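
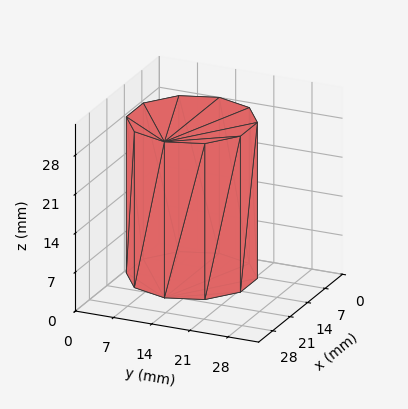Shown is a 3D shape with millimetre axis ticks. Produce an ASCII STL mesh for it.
Reading the render: the shape is a regular 10-sided prism (a cylinder approximated with 10 flat sides), circumscribed radius ≈ 11 mm, height ≈ 28 mm (dimensions read to the nearest mm from the axis ticks). For the STL, each face is triangulated and given an outward normal.

solid part
  facet normal 0.0000 0.0000 -1.0000
    outer loop
      vertex 14.40 21.46 0.00
      vertex 19.90 17.47 0.00
      vertex 22.00 11.00 0.00
    endloop
  endfacet
  facet normal 0.0000 0.0000 -1.0000
    outer loop
      vertex 7.60 21.46 0.00
      vertex 14.40 21.46 0.00
      vertex 22.00 11.00 0.00
    endloop
  endfacet
  facet normal 0.0000 0.0000 -1.0000
    outer loop
      vertex 2.10 17.47 0.00
      vertex 7.60 21.46 0.00
      vertex 22.00 11.00 0.00
    endloop
  endfacet
  facet normal 0.0000 0.0000 -1.0000
    outer loop
      vertex 0.00 11.00 0.00
      vertex 2.10 17.47 0.00
      vertex 22.00 11.00 0.00
    endloop
  endfacet
  facet normal 0.0000 0.0000 -1.0000
    outer loop
      vertex 2.10 4.53 0.00
      vertex 0.00 11.00 0.00
      vertex 22.00 11.00 0.00
    endloop
  endfacet
  facet normal 0.0000 0.0000 -1.0000
    outer loop
      vertex 7.60 0.54 0.00
      vertex 2.10 4.53 0.00
      vertex 22.00 11.00 0.00
    endloop
  endfacet
  facet normal 0.0000 0.0000 -1.0000
    outer loop
      vertex 14.40 0.54 0.00
      vertex 7.60 0.54 0.00
      vertex 22.00 11.00 0.00
    endloop
  endfacet
  facet normal 0.0000 0.0000 -1.0000
    outer loop
      vertex 19.90 4.53 0.00
      vertex 14.40 0.54 0.00
      vertex 22.00 11.00 0.00
    endloop
  endfacet
  facet normal 0.0000 0.0000 1.0000
    outer loop
      vertex 22.00 11.00 28.00
      vertex 19.90 17.47 28.00
      vertex 14.40 21.46 28.00
    endloop
  endfacet
  facet normal 0.0000 0.0000 1.0000
    outer loop
      vertex 22.00 11.00 28.00
      vertex 14.40 21.46 28.00
      vertex 7.60 21.46 28.00
    endloop
  endfacet
  facet normal 0.0000 0.0000 1.0000
    outer loop
      vertex 22.00 11.00 28.00
      vertex 7.60 21.46 28.00
      vertex 2.10 17.47 28.00
    endloop
  endfacet
  facet normal 0.0000 0.0000 1.0000
    outer loop
      vertex 22.00 11.00 28.00
      vertex 2.10 17.47 28.00
      vertex 0.00 11.00 28.00
    endloop
  endfacet
  facet normal 0.0000 0.0000 1.0000
    outer loop
      vertex 22.00 11.00 28.00
      vertex 0.00 11.00 28.00
      vertex 2.10 4.53 28.00
    endloop
  endfacet
  facet normal 0.0000 0.0000 1.0000
    outer loop
      vertex 22.00 11.00 28.00
      vertex 2.10 4.53 28.00
      vertex 7.60 0.54 28.00
    endloop
  endfacet
  facet normal 0.0000 0.0000 1.0000
    outer loop
      vertex 22.00 11.00 28.00
      vertex 7.60 0.54 28.00
      vertex 14.40 0.54 28.00
    endloop
  endfacet
  facet normal 0.0000 0.0000 1.0000
    outer loop
      vertex 22.00 11.00 28.00
      vertex 14.40 0.54 28.00
      vertex 19.90 4.53 28.00
    endloop
  endfacet
  facet normal 0.9512 0.3087 0.0000
    outer loop
      vertex 22.00 11.00 0.00
      vertex 19.90 17.47 0.00
      vertex 19.90 17.47 28.00
    endloop
  endfacet
  facet normal 0.9512 0.3087 0.0000
    outer loop
      vertex 22.00 11.00 0.00
      vertex 19.90 17.47 28.00
      vertex 22.00 11.00 28.00
    endloop
  endfacet
  facet normal 0.5872 0.8094 0.0000
    outer loop
      vertex 19.90 17.47 0.00
      vertex 14.40 21.46 0.00
      vertex 14.40 21.46 28.00
    endloop
  endfacet
  facet normal 0.5872 0.8094 0.0000
    outer loop
      vertex 19.90 17.47 0.00
      vertex 14.40 21.46 28.00
      vertex 19.90 17.47 28.00
    endloop
  endfacet
  facet normal 0.0000 1.0000 0.0000
    outer loop
      vertex 14.40 21.46 0.00
      vertex 7.60 21.46 0.00
      vertex 7.60 21.46 28.00
    endloop
  endfacet
  facet normal 0.0000 1.0000 0.0000
    outer loop
      vertex 14.40 21.46 0.00
      vertex 7.60 21.46 28.00
      vertex 14.40 21.46 28.00
    endloop
  endfacet
  facet normal -0.5872 0.8094 0.0000
    outer loop
      vertex 7.60 21.46 0.00
      vertex 2.10 17.47 0.00
      vertex 2.10 17.47 28.00
    endloop
  endfacet
  facet normal -0.5872 0.8094 0.0000
    outer loop
      vertex 7.60 21.46 0.00
      vertex 2.10 17.47 28.00
      vertex 7.60 21.46 28.00
    endloop
  endfacet
  facet normal -0.9512 0.3087 0.0000
    outer loop
      vertex 2.10 17.47 0.00
      vertex 0.00 11.00 0.00
      vertex 0.00 11.00 28.00
    endloop
  endfacet
  facet normal -0.9512 0.3087 0.0000
    outer loop
      vertex 2.10 17.47 0.00
      vertex 0.00 11.00 28.00
      vertex 2.10 17.47 28.00
    endloop
  endfacet
  facet normal -0.9512 -0.3087 0.0000
    outer loop
      vertex 0.00 11.00 0.00
      vertex 2.10 4.53 0.00
      vertex 2.10 4.53 28.00
    endloop
  endfacet
  facet normal -0.9512 -0.3087 0.0000
    outer loop
      vertex 0.00 11.00 0.00
      vertex 2.10 4.53 28.00
      vertex 0.00 11.00 28.00
    endloop
  endfacet
  facet normal -0.5872 -0.8094 0.0000
    outer loop
      vertex 2.10 4.53 0.00
      vertex 7.60 0.54 0.00
      vertex 7.60 0.54 28.00
    endloop
  endfacet
  facet normal -0.5872 -0.8094 0.0000
    outer loop
      vertex 2.10 4.53 0.00
      vertex 7.60 0.54 28.00
      vertex 2.10 4.53 28.00
    endloop
  endfacet
  facet normal 0.0000 -1.0000 0.0000
    outer loop
      vertex 7.60 0.54 0.00
      vertex 14.40 0.54 0.00
      vertex 14.40 0.54 28.00
    endloop
  endfacet
  facet normal 0.0000 -1.0000 0.0000
    outer loop
      vertex 7.60 0.54 0.00
      vertex 14.40 0.54 28.00
      vertex 7.60 0.54 28.00
    endloop
  endfacet
  facet normal 0.5872 -0.8094 0.0000
    outer loop
      vertex 14.40 0.54 0.00
      vertex 19.90 4.53 0.00
      vertex 19.90 4.53 28.00
    endloop
  endfacet
  facet normal 0.5872 -0.8094 0.0000
    outer loop
      vertex 14.40 0.54 0.00
      vertex 19.90 4.53 28.00
      vertex 14.40 0.54 28.00
    endloop
  endfacet
  facet normal 0.9512 -0.3087 0.0000
    outer loop
      vertex 19.90 4.53 0.00
      vertex 22.00 11.00 0.00
      vertex 22.00 11.00 28.00
    endloop
  endfacet
  facet normal 0.9512 -0.3087 0.0000
    outer loop
      vertex 19.90 4.53 0.00
      vertex 22.00 11.00 28.00
      vertex 19.90 4.53 28.00
    endloop
  endfacet
endsolid part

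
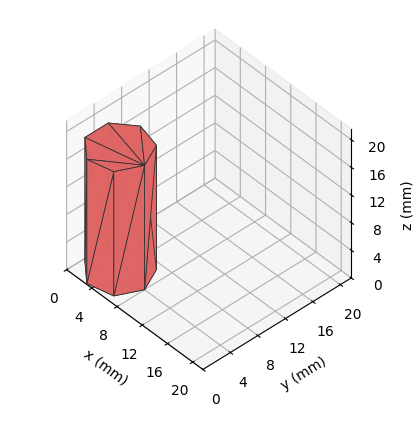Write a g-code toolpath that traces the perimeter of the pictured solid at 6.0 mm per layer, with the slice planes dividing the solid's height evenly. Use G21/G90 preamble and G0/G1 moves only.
Reading the render: the shape is a regular 7-sided prism (a cylinder approximated with 7 flat sides), circumscribed radius ≈ 4 mm, height ≈ 18 mm (dimensions read to the nearest mm from the axis ticks). For the g-code, the solid's height is divided into equal slices at the stated Δz and each level perimeter traced with G1 moves after a G0 lift.

; perimeter-only toolpath
G21 ; units = mm
G90 ; absolute positioning
G28 ; home
; layer 1
G0 Z6.0
G0 X8.0 Y4.0
G1 X6.5 Y7.1
G1 X3.1 Y7.9
G1 X0.4 Y5.7
G1 X0.4 Y2.3
G1 X3.1 Y0.1
G1 X6.5 Y0.9
G1 X8.0 Y4.0
; layer 2
G0 Z12.0
G0 X8.0 Y4.0
G1 X6.5 Y7.1
G1 X3.1 Y7.9
G1 X0.4 Y5.7
G1 X0.4 Y2.3
G1 X3.1 Y0.1
G1 X6.5 Y0.9
G1 X8.0 Y4.0
; layer 3
G0 Z18.0
G0 X8.0 Y4.0
G1 X6.5 Y7.1
G1 X3.1 Y7.9
G1 X0.4 Y5.7
G1 X0.4 Y2.3
G1 X3.1 Y0.1
G1 X6.5 Y0.9
G1 X8.0 Y4.0
M2 ; end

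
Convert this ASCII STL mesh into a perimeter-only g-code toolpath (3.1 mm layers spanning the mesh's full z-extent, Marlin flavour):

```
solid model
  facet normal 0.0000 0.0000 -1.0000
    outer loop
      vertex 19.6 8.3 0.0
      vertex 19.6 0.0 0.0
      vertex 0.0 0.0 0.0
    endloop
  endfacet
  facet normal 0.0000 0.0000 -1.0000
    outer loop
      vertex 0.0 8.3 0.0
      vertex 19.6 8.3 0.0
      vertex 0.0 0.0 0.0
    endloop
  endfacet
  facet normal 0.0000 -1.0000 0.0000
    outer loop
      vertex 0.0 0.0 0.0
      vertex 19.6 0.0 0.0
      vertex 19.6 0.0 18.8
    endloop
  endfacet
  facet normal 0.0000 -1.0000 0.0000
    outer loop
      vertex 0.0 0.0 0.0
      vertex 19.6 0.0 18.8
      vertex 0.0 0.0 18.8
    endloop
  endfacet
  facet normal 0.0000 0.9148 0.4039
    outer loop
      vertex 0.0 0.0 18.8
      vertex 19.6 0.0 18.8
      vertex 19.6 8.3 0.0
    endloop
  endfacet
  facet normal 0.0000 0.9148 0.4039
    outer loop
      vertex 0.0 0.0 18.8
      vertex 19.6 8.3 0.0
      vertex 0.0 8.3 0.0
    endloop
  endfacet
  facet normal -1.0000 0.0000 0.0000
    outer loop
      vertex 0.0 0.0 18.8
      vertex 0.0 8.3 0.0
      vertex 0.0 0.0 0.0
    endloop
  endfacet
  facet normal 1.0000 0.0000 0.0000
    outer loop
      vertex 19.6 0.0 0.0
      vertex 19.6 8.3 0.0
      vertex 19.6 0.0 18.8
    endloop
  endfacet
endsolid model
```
; perimeter-only toolpath
G21 ; units = mm
G90 ; absolute positioning
G28 ; home
; layer 1
G0 Z3.1
G0 X0.0 Y0.0
G1 X19.6 Y0.0
G1 X19.6 Y6.9
G1 X0.0 Y6.9
G1 X0.0 Y0.0
; layer 2
G0 Z6.3
G0 X0.0 Y0.0
G1 X19.6 Y0.0
G1 X19.6 Y5.5
G1 X0.0 Y5.5
G1 X0.0 Y0.0
; layer 3
G0 Z9.4
G0 X0.0 Y0.0
G1 X19.6 Y0.0
G1 X19.6 Y4.2
G1 X0.0 Y4.2
G1 X0.0 Y0.0
; layer 4
G0 Z12.5
G0 X0.0 Y0.0
G1 X19.6 Y0.0
G1 X19.6 Y2.8
G1 X0.0 Y2.8
G1 X0.0 Y0.0
; layer 5
G0 Z15.7
G0 X0.0 Y0.0
G1 X19.6 Y0.0
G1 X19.6 Y1.4
G1 X0.0 Y1.4
G1 X0.0 Y0.0
M2 ; end

The solid is a wedge (ramp): 19.6 × 8.3 mm base, rising to 18.8 mm along the y=0 edge and sloping linearly to z=0 at y=8.3. Slicing at Δz = 3.1 mm — 6 equal slices spanning the solid's height, so layer i sits at z = i·h/6 — gives 5 non-empty perimeters. Each is a 4-segment closed polygon; G0 lifts to the layer z and rapids to the start vertex, then G1 traces the edges. The cross-section shrinks linearly with z (the slice at the apex is degenerate and omitted).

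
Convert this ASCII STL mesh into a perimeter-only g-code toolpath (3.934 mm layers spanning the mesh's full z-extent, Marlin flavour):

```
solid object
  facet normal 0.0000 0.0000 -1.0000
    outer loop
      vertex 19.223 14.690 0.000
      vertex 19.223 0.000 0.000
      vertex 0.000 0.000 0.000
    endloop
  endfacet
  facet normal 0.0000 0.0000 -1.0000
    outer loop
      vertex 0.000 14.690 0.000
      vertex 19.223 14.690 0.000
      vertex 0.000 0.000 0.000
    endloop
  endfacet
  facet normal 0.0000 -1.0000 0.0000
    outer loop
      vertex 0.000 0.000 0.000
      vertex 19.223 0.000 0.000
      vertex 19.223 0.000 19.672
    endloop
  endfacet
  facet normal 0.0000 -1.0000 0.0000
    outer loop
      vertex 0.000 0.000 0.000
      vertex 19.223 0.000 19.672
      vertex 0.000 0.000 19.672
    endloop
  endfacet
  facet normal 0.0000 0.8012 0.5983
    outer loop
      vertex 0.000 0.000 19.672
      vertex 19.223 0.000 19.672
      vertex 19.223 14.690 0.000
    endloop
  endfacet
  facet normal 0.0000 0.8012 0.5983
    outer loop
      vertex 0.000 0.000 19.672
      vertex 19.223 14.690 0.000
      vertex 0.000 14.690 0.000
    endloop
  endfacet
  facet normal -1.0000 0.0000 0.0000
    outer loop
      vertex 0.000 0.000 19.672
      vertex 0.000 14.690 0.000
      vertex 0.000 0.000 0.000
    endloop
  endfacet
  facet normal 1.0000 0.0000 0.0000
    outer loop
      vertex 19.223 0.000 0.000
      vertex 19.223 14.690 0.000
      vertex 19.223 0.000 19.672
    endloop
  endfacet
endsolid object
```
; perimeter-only toolpath
G21 ; units = mm
G90 ; absolute positioning
G28 ; home
; layer 1
G0 Z3.934
G0 X0.000 Y0.000
G1 X19.223 Y0.000
G1 X19.223 Y11.752
G1 X0.000 Y11.752
G1 X0.000 Y0.000
; layer 2
G0 Z7.869
G0 X0.000 Y0.000
G1 X19.223 Y0.000
G1 X19.223 Y8.814
G1 X0.000 Y8.814
G1 X0.000 Y0.000
; layer 3
G0 Z11.803
G0 X0.000 Y0.000
G1 X19.223 Y0.000
G1 X19.223 Y5.876
G1 X0.000 Y5.876
G1 X0.000 Y0.000
; layer 4
G0 Z15.738
G0 X0.000 Y0.000
G1 X19.223 Y0.000
G1 X19.223 Y2.938
G1 X0.000 Y2.938
G1 X0.000 Y0.000
M2 ; end

The solid is a wedge (ramp): 19.2 × 14.7 mm base, rising to 19.7 mm along the y=0 edge and sloping linearly to z=0 at y=14.7. Slicing at Δz = 3.934 mm — 5 equal slices spanning the solid's height, so layer i sits at z = i·h/5 — gives 4 non-empty perimeters. Each is a 4-segment closed polygon; G0 lifts to the layer z and rapids to the start vertex, then G1 traces the edges. The cross-section shrinks linearly with z (the slice at the apex is degenerate and omitted).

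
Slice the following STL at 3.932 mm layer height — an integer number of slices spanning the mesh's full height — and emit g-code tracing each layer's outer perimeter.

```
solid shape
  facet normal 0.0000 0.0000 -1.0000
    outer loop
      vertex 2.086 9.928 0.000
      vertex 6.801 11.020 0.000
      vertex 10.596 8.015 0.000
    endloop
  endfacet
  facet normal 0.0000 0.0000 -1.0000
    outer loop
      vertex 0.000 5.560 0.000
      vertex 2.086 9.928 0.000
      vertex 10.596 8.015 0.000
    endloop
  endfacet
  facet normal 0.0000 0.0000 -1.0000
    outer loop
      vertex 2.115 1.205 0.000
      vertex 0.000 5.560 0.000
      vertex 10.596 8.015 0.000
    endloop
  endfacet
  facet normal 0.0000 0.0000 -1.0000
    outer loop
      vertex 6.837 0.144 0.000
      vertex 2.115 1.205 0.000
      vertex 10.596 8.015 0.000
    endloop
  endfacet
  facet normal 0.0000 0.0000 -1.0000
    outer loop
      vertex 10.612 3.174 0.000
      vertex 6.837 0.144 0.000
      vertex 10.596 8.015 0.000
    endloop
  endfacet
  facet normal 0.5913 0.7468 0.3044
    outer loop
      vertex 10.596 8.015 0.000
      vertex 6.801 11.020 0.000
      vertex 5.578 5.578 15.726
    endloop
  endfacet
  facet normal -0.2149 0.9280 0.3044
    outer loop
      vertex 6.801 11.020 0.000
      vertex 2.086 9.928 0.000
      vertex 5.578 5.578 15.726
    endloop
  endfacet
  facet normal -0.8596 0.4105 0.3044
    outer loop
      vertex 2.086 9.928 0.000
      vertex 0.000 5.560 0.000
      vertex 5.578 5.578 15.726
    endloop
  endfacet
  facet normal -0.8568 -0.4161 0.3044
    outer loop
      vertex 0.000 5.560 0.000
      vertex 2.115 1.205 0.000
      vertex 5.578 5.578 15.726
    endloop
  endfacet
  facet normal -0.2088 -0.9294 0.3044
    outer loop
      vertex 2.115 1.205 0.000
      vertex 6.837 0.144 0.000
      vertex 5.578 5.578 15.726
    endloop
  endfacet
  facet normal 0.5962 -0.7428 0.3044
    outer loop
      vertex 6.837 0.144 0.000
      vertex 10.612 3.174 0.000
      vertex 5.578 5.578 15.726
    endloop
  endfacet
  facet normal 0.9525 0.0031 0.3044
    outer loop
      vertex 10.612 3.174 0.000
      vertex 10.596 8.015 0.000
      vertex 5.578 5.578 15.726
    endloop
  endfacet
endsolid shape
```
; perimeter-only toolpath
G21 ; units = mm
G90 ; absolute positioning
G28 ; home
; layer 1
G0 Z3.932
G0 X9.341 Y7.406
G1 X6.495 Y9.660
G1 X2.959 Y8.841
G1 X1.395 Y5.564
G1 X2.981 Y2.298
G1 X6.522 Y1.502
G1 X9.354 Y3.775
G1 X9.341 Y7.406
; layer 2
G0 Z7.863
G0 X8.087 Y6.796
G1 X6.190 Y8.299
G1 X3.832 Y7.753
G1 X2.789 Y5.569
G1 X3.847 Y3.392
G1 X6.207 Y2.861
G1 X8.095 Y4.376
G1 X8.087 Y6.796
; layer 3
G0 Z11.795
G0 X6.833 Y6.187
G1 X5.884 Y6.939
G1 X4.705 Y6.666
G1 X4.184 Y5.574
G1 X4.712 Y4.485
G1 X5.893 Y4.220
G1 X6.837 Y4.977
G1 X6.833 Y6.187
M2 ; end

The solid is a regular 7-sided pyramid, base circumscribed radius ≈ 5.58 mm, apex at z ≈ 15.7 mm. Slicing at Δz = 3.932 mm — 4 equal slices spanning the solid's height, so layer i sits at z = i·h/4 — gives 3 non-empty perimeters. Each is a 7-segment closed polygon; G0 lifts to the layer z and rapids to the start vertex, then G1 traces the edges. The cross-section shrinks linearly with z (the slice at the apex is degenerate and omitted).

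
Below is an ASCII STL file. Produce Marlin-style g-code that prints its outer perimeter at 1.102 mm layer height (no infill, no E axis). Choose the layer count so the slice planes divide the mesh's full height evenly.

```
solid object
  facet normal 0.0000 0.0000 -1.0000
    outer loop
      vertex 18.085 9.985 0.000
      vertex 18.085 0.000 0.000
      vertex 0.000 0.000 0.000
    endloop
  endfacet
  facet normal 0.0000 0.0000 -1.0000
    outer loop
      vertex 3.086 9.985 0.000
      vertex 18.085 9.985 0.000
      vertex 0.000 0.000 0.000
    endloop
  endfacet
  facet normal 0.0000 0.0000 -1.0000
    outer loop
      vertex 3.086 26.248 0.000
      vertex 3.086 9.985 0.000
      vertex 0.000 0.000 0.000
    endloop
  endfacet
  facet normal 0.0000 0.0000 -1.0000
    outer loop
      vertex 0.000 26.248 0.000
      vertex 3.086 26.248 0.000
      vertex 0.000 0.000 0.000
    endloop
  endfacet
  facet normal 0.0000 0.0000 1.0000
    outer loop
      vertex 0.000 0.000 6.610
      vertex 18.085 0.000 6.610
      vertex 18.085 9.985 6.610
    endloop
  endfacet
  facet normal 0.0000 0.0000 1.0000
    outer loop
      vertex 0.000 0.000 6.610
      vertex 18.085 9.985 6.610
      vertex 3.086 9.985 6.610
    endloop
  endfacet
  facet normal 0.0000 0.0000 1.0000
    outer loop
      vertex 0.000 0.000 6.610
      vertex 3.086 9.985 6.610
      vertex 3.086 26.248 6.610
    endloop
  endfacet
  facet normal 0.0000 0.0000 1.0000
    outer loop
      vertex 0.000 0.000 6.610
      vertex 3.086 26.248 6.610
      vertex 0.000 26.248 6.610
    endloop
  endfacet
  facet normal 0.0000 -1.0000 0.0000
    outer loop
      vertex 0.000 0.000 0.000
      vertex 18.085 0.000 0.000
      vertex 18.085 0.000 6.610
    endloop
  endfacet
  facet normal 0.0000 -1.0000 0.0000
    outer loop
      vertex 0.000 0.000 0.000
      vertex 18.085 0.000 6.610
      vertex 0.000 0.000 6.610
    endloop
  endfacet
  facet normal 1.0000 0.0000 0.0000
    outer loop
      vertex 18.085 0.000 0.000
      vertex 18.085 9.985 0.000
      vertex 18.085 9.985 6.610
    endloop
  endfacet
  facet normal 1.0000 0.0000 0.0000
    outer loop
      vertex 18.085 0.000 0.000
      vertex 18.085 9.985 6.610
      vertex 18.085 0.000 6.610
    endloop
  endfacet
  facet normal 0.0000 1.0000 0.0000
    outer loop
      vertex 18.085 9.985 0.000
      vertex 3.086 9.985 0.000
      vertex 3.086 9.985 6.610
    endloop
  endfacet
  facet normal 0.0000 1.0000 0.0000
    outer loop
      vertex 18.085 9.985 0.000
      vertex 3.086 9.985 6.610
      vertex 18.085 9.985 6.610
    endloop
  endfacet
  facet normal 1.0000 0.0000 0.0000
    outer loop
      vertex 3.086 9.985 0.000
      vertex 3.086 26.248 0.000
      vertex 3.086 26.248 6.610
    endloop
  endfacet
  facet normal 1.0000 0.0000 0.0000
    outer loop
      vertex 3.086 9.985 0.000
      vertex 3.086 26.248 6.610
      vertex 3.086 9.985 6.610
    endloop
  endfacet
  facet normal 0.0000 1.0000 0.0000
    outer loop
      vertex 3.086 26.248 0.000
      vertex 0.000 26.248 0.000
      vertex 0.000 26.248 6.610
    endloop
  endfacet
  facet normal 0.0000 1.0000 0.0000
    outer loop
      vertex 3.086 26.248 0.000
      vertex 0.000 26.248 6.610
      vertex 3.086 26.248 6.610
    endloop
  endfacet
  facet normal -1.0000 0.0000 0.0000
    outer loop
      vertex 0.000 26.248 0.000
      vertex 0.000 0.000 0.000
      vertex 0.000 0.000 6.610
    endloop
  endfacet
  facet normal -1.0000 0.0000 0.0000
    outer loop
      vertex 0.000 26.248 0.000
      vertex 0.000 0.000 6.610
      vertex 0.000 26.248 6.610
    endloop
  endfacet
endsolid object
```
; perimeter-only toolpath
G21 ; units = mm
G90 ; absolute positioning
G28 ; home
; layer 1
G0 Z1.102
G0 X0.000 Y0.000
G1 X18.085 Y0.000
G1 X18.085 Y9.985
G1 X3.086 Y9.985
G1 X3.086 Y26.248
G1 X0.000 Y26.248
G1 X0.000 Y0.000
; layer 2
G0 Z2.203
G0 X0.000 Y0.000
G1 X18.085 Y0.000
G1 X18.085 Y9.985
G1 X3.086 Y9.985
G1 X3.086 Y26.248
G1 X0.000 Y26.248
G1 X0.000 Y0.000
; layer 3
G0 Z3.305
G0 X0.000 Y0.000
G1 X18.085 Y0.000
G1 X18.085 Y9.985
G1 X3.086 Y9.985
G1 X3.086 Y26.248
G1 X0.000 Y26.248
G1 X0.000 Y0.000
; layer 4
G0 Z4.407
G0 X0.000 Y0.000
G1 X18.085 Y0.000
G1 X18.085 Y9.985
G1 X3.086 Y9.985
G1 X3.086 Y26.248
G1 X0.000 Y26.248
G1 X0.000 Y0.000
; layer 5
G0 Z5.508
G0 X0.000 Y0.000
G1 X18.085 Y0.000
G1 X18.085 Y9.985
G1 X3.086 Y9.985
G1 X3.086 Y26.248
G1 X0.000 Y26.248
G1 X0.000 Y0.000
; layer 6
G0 Z6.610
G0 X0.000 Y0.000
G1 X18.085 Y0.000
G1 X18.085 Y9.985
G1 X3.086 Y9.985
G1 X3.086 Y26.248
G1 X0.000 Y26.248
G1 X0.000 Y0.000
M2 ; end

The solid is an L-shaped prism: outer 18.1 × 26.2 mm, arm thicknesses ≈ 9.98 mm (horizontal) and 3.09 mm (vertical), extruded 6.61 mm in z. Slicing at Δz = 1.102 mm — 6 equal slices spanning the solid's height, so layer i sits at z = i·h/6 — gives 6 non-empty perimeters. Each is a 6-segment closed polygon; G0 lifts to the layer z and rapids to the start vertex, then G1 traces the edges.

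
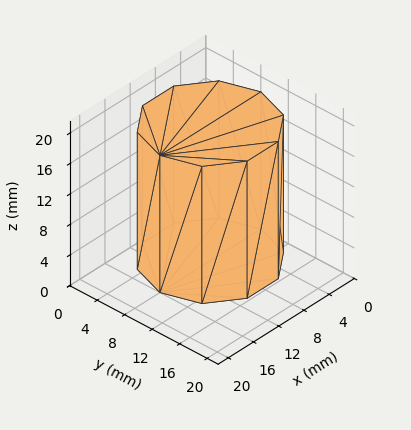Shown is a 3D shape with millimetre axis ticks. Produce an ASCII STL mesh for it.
Reading the render: the shape is a regular 10-sided prism (a cylinder approximated with 10 flat sides), circumscribed radius ≈ 8 mm, height ≈ 18 mm (dimensions read to the nearest mm from the axis ticks). For the STL, each face is triangulated and given an outward normal.

solid part
  facet normal 0.0000 0.0000 -1.0000
    outer loop
      vertex 10.47 15.61 0.00
      vertex 14.47 12.70 0.00
      vertex 16.00 8.00 0.00
    endloop
  endfacet
  facet normal 0.0000 0.0000 -1.0000
    outer loop
      vertex 5.53 15.61 0.00
      vertex 10.47 15.61 0.00
      vertex 16.00 8.00 0.00
    endloop
  endfacet
  facet normal 0.0000 0.0000 -1.0000
    outer loop
      vertex 1.53 12.70 0.00
      vertex 5.53 15.61 0.00
      vertex 16.00 8.00 0.00
    endloop
  endfacet
  facet normal 0.0000 0.0000 -1.0000
    outer loop
      vertex 0.00 8.00 0.00
      vertex 1.53 12.70 0.00
      vertex 16.00 8.00 0.00
    endloop
  endfacet
  facet normal 0.0000 0.0000 -1.0000
    outer loop
      vertex 1.53 3.30 0.00
      vertex 0.00 8.00 0.00
      vertex 16.00 8.00 0.00
    endloop
  endfacet
  facet normal 0.0000 0.0000 -1.0000
    outer loop
      vertex 5.53 0.39 0.00
      vertex 1.53 3.30 0.00
      vertex 16.00 8.00 0.00
    endloop
  endfacet
  facet normal 0.0000 0.0000 -1.0000
    outer loop
      vertex 10.47 0.39 0.00
      vertex 5.53 0.39 0.00
      vertex 16.00 8.00 0.00
    endloop
  endfacet
  facet normal 0.0000 0.0000 -1.0000
    outer loop
      vertex 14.47 3.30 0.00
      vertex 10.47 0.39 0.00
      vertex 16.00 8.00 0.00
    endloop
  endfacet
  facet normal 0.0000 0.0000 1.0000
    outer loop
      vertex 16.00 8.00 18.00
      vertex 14.47 12.70 18.00
      vertex 10.47 15.61 18.00
    endloop
  endfacet
  facet normal 0.0000 0.0000 1.0000
    outer loop
      vertex 16.00 8.00 18.00
      vertex 10.47 15.61 18.00
      vertex 5.53 15.61 18.00
    endloop
  endfacet
  facet normal 0.0000 0.0000 1.0000
    outer loop
      vertex 16.00 8.00 18.00
      vertex 5.53 15.61 18.00
      vertex 1.53 12.70 18.00
    endloop
  endfacet
  facet normal 0.0000 0.0000 1.0000
    outer loop
      vertex 16.00 8.00 18.00
      vertex 1.53 12.70 18.00
      vertex 0.00 8.00 18.00
    endloop
  endfacet
  facet normal 0.0000 0.0000 1.0000
    outer loop
      vertex 16.00 8.00 18.00
      vertex 0.00 8.00 18.00
      vertex 1.53 3.30 18.00
    endloop
  endfacet
  facet normal 0.0000 0.0000 1.0000
    outer loop
      vertex 16.00 8.00 18.00
      vertex 1.53 3.30 18.00
      vertex 5.53 0.39 18.00
    endloop
  endfacet
  facet normal 0.0000 0.0000 1.0000
    outer loop
      vertex 16.00 8.00 18.00
      vertex 5.53 0.39 18.00
      vertex 10.47 0.39 18.00
    endloop
  endfacet
  facet normal 0.0000 0.0000 1.0000
    outer loop
      vertex 16.00 8.00 18.00
      vertex 10.47 0.39 18.00
      vertex 14.47 3.30 18.00
    endloop
  endfacet
  facet normal 0.9509 0.3095 0.0000
    outer loop
      vertex 16.00 8.00 0.00
      vertex 14.47 12.70 0.00
      vertex 14.47 12.70 18.00
    endloop
  endfacet
  facet normal 0.9509 0.3095 0.0000
    outer loop
      vertex 16.00 8.00 0.00
      vertex 14.47 12.70 18.00
      vertex 16.00 8.00 18.00
    endloop
  endfacet
  facet normal 0.5883 0.8086 0.0000
    outer loop
      vertex 14.47 12.70 0.00
      vertex 10.47 15.61 0.00
      vertex 10.47 15.61 18.00
    endloop
  endfacet
  facet normal 0.5883 0.8086 0.0000
    outer loop
      vertex 14.47 12.70 0.00
      vertex 10.47 15.61 18.00
      vertex 14.47 12.70 18.00
    endloop
  endfacet
  facet normal 0.0000 1.0000 0.0000
    outer loop
      vertex 10.47 15.61 0.00
      vertex 5.53 15.61 0.00
      vertex 5.53 15.61 18.00
    endloop
  endfacet
  facet normal 0.0000 1.0000 0.0000
    outer loop
      vertex 10.47 15.61 0.00
      vertex 5.53 15.61 18.00
      vertex 10.47 15.61 18.00
    endloop
  endfacet
  facet normal -0.5883 0.8086 0.0000
    outer loop
      vertex 5.53 15.61 0.00
      vertex 1.53 12.70 0.00
      vertex 1.53 12.70 18.00
    endloop
  endfacet
  facet normal -0.5883 0.8086 0.0000
    outer loop
      vertex 5.53 15.61 0.00
      vertex 1.53 12.70 18.00
      vertex 5.53 15.61 18.00
    endloop
  endfacet
  facet normal -0.9509 0.3095 0.0000
    outer loop
      vertex 1.53 12.70 0.00
      vertex 0.00 8.00 0.00
      vertex 0.00 8.00 18.00
    endloop
  endfacet
  facet normal -0.9509 0.3095 0.0000
    outer loop
      vertex 1.53 12.70 0.00
      vertex 0.00 8.00 18.00
      vertex 1.53 12.70 18.00
    endloop
  endfacet
  facet normal -0.9509 -0.3095 0.0000
    outer loop
      vertex 0.00 8.00 0.00
      vertex 1.53 3.30 0.00
      vertex 1.53 3.30 18.00
    endloop
  endfacet
  facet normal -0.9509 -0.3095 0.0000
    outer loop
      vertex 0.00 8.00 0.00
      vertex 1.53 3.30 18.00
      vertex 0.00 8.00 18.00
    endloop
  endfacet
  facet normal -0.5883 -0.8086 0.0000
    outer loop
      vertex 1.53 3.30 0.00
      vertex 5.53 0.39 0.00
      vertex 5.53 0.39 18.00
    endloop
  endfacet
  facet normal -0.5883 -0.8086 0.0000
    outer loop
      vertex 1.53 3.30 0.00
      vertex 5.53 0.39 18.00
      vertex 1.53 3.30 18.00
    endloop
  endfacet
  facet normal 0.0000 -1.0000 0.0000
    outer loop
      vertex 5.53 0.39 0.00
      vertex 10.47 0.39 0.00
      vertex 10.47 0.39 18.00
    endloop
  endfacet
  facet normal 0.0000 -1.0000 0.0000
    outer loop
      vertex 5.53 0.39 0.00
      vertex 10.47 0.39 18.00
      vertex 5.53 0.39 18.00
    endloop
  endfacet
  facet normal 0.5883 -0.8086 0.0000
    outer loop
      vertex 10.47 0.39 0.00
      vertex 14.47 3.30 0.00
      vertex 14.47 3.30 18.00
    endloop
  endfacet
  facet normal 0.5883 -0.8086 0.0000
    outer loop
      vertex 10.47 0.39 0.00
      vertex 14.47 3.30 18.00
      vertex 10.47 0.39 18.00
    endloop
  endfacet
  facet normal 0.9509 -0.3095 0.0000
    outer loop
      vertex 14.47 3.30 0.00
      vertex 16.00 8.00 0.00
      vertex 16.00 8.00 18.00
    endloop
  endfacet
  facet normal 0.9509 -0.3095 0.0000
    outer loop
      vertex 14.47 3.30 0.00
      vertex 16.00 8.00 18.00
      vertex 14.47 3.30 18.00
    endloop
  endfacet
endsolid part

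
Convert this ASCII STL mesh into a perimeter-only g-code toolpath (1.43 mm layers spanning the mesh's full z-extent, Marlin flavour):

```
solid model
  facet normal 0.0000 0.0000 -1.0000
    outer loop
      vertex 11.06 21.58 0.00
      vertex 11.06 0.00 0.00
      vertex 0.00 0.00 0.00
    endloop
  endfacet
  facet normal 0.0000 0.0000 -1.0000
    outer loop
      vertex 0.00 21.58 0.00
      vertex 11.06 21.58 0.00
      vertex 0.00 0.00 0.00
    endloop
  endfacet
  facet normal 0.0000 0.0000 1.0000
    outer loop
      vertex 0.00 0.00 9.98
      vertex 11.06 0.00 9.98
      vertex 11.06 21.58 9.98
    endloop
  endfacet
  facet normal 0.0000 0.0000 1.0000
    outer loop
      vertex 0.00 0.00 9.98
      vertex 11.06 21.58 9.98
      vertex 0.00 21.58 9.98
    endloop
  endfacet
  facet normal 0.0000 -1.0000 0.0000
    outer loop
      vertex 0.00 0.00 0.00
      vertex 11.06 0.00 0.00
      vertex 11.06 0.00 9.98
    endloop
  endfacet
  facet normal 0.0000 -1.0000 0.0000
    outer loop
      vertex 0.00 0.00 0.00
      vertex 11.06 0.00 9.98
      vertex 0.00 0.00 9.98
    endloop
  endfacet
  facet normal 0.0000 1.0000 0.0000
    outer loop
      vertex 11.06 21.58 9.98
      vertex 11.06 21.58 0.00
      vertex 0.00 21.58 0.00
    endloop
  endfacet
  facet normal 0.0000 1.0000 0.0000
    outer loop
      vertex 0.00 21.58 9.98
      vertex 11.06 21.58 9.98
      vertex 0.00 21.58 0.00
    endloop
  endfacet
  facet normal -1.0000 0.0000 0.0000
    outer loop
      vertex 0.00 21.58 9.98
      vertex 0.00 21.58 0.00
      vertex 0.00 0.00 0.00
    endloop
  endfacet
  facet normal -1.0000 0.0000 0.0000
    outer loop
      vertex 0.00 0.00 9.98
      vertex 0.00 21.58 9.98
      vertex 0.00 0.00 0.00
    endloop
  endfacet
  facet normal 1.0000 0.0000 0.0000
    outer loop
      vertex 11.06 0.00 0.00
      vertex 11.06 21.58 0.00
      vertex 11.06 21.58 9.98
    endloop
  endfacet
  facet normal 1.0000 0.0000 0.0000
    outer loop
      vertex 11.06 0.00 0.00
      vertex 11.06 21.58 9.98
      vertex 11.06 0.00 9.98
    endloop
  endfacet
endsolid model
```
; perimeter-only toolpath
G21 ; units = mm
G90 ; absolute positioning
G28 ; home
; layer 1
G0 Z1.43
G0 X0.00 Y0.00
G1 X11.06 Y0.00
G1 X11.06 Y21.58
G1 X0.00 Y21.58
G1 X0.00 Y0.00
; layer 2
G0 Z2.85
G0 X0.00 Y0.00
G1 X11.06 Y0.00
G1 X11.06 Y21.58
G1 X0.00 Y21.58
G1 X0.00 Y0.00
; layer 3
G0 Z4.28
G0 X0.00 Y0.00
G1 X11.06 Y0.00
G1 X11.06 Y21.58
G1 X0.00 Y21.58
G1 X0.00 Y0.00
; layer 4
G0 Z5.70
G0 X0.00 Y0.00
G1 X11.06 Y0.00
G1 X11.06 Y21.58
G1 X0.00 Y21.58
G1 X0.00 Y0.00
; layer 5
G0 Z7.13
G0 X0.00 Y0.00
G1 X11.06 Y0.00
G1 X11.06 Y21.58
G1 X0.00 Y21.58
G1 X0.00 Y0.00
; layer 6
G0 Z8.55
G0 X0.00 Y0.00
G1 X11.06 Y0.00
G1 X11.06 Y21.58
G1 X0.00 Y21.58
G1 X0.00 Y0.00
; layer 7
G0 Z9.98
G0 X0.00 Y0.00
G1 X11.06 Y0.00
G1 X11.06 Y21.58
G1 X0.00 Y21.58
G1 X0.00 Y0.00
M2 ; end

The solid is a rectangular box, roughly 11.1 × 21.6 mm footprint and 9.98 mm tall. Slicing at Δz = 1.43 mm — 7 equal slices spanning the solid's height, so layer i sits at z = i·h/7 — gives 7 non-empty perimeters. Each is a 4-segment closed polygon; G0 lifts to the layer z and rapids to the start vertex, then G1 traces the edges.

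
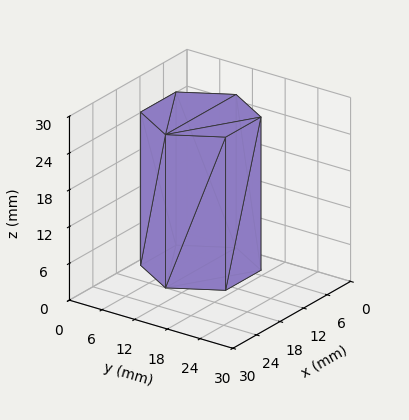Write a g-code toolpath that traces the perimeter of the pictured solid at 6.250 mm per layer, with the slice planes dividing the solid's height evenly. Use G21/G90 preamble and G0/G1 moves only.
Reading the render: the shape is a regular 6-sided prism (a cylinder approximated with 6 flat sides), circumscribed radius ≈ 9 mm, height ≈ 25 mm (dimensions read to the nearest mm from the axis ticks). For the g-code, the solid's height is divided into equal slices at the stated Δz and each level perimeter traced with G1 moves after a G0 lift.

; perimeter-only toolpath
G21 ; units = mm
G90 ; absolute positioning
G28 ; home
; layer 1
G0 Z6.250
G0 X18.000 Y9.000
G1 X13.500 Y16.794
G1 X4.500 Y16.794
G1 X0.000 Y9.000
G1 X4.500 Y1.206
G1 X13.500 Y1.206
G1 X18.000 Y9.000
; layer 2
G0 Z12.500
G0 X18.000 Y9.000
G1 X13.500 Y16.794
G1 X4.500 Y16.794
G1 X0.000 Y9.000
G1 X4.500 Y1.206
G1 X13.500 Y1.206
G1 X18.000 Y9.000
; layer 3
G0 Z18.750
G0 X18.000 Y9.000
G1 X13.500 Y16.794
G1 X4.500 Y16.794
G1 X0.000 Y9.000
G1 X4.500 Y1.206
G1 X13.500 Y1.206
G1 X18.000 Y9.000
; layer 4
G0 Z25.000
G0 X18.000 Y9.000
G1 X13.500 Y16.794
G1 X4.500 Y16.794
G1 X0.000 Y9.000
G1 X4.500 Y1.206
G1 X13.500 Y1.206
G1 X18.000 Y9.000
M2 ; end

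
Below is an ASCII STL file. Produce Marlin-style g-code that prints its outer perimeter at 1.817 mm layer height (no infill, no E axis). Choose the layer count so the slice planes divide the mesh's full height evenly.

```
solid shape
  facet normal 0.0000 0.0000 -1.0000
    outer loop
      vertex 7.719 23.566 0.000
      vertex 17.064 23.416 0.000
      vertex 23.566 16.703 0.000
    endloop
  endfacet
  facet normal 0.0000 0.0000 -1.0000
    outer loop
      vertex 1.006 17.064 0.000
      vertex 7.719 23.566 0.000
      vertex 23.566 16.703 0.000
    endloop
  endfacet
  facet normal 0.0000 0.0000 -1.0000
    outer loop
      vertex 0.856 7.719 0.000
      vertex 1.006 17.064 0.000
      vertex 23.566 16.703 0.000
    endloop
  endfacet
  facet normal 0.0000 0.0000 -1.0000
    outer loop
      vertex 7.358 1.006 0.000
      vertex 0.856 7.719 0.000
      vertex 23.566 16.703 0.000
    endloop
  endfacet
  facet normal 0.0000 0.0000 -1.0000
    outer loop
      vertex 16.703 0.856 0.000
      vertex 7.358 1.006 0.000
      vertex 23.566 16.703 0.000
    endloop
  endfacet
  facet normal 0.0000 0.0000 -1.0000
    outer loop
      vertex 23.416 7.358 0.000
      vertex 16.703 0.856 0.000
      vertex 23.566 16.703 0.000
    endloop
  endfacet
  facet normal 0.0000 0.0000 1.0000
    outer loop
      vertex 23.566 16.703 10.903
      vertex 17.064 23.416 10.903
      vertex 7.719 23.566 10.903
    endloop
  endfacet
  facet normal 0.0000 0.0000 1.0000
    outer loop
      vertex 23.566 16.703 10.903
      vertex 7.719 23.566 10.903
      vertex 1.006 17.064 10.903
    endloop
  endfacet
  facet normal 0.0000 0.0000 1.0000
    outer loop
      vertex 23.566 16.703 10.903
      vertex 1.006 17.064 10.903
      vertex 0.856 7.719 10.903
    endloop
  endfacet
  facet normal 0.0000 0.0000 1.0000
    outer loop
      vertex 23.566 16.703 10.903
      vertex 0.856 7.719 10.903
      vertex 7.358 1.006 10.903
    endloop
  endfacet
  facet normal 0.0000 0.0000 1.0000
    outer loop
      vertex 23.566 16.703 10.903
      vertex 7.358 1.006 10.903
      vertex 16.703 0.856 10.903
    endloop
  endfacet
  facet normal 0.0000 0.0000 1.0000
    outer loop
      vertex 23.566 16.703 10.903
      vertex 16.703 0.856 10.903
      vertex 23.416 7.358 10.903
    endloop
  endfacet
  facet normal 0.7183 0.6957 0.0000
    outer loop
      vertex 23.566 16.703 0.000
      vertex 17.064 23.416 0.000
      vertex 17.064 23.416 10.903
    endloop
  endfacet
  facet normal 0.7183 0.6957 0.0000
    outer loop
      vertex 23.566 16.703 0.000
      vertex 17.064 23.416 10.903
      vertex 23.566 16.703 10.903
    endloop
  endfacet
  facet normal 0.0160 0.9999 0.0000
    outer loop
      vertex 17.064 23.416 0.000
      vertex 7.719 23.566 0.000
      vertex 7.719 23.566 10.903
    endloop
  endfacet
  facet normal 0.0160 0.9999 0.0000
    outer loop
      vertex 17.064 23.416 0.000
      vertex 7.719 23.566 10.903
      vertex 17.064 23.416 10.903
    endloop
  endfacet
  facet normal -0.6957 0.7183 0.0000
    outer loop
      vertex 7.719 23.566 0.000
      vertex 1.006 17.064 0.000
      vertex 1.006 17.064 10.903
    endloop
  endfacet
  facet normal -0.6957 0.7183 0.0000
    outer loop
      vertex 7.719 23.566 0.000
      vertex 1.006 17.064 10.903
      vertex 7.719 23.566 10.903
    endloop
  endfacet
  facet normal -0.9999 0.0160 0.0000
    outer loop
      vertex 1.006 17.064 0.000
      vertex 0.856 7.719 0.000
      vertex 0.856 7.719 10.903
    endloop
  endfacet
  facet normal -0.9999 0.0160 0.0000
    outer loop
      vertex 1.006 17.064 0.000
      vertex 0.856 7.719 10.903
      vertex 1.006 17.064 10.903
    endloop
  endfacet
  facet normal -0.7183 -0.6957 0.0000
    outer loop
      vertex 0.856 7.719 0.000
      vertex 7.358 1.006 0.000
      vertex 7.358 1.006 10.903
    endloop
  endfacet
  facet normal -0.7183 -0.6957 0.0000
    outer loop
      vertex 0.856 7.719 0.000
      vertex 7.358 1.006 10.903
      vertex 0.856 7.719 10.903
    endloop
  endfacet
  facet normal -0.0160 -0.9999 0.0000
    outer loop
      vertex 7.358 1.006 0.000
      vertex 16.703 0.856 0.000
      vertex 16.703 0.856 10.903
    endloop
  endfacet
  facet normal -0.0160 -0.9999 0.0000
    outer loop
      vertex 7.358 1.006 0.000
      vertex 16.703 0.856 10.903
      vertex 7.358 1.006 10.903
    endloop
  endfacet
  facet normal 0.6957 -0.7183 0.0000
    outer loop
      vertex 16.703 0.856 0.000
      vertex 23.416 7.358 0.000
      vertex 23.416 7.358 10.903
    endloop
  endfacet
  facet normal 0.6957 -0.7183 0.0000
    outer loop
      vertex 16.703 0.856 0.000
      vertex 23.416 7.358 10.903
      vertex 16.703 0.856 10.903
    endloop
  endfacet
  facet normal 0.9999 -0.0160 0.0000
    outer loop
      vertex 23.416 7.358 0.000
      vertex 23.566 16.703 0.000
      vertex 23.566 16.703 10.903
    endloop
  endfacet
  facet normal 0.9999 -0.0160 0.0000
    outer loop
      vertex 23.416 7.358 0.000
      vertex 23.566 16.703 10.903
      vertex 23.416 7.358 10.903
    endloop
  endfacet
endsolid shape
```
; perimeter-only toolpath
G21 ; units = mm
G90 ; absolute positioning
G28 ; home
; layer 1
G0 Z1.817
G0 X23.566 Y16.703
G1 X17.064 Y23.416
G1 X7.719 Y23.566
G1 X1.006 Y17.064
G1 X0.856 Y7.719
G1 X7.358 Y1.006
G1 X16.703 Y0.856
G1 X23.416 Y7.358
G1 X23.566 Y16.703
; layer 2
G0 Z3.634
G0 X23.566 Y16.703
G1 X17.064 Y23.416
G1 X7.719 Y23.566
G1 X1.006 Y17.064
G1 X0.856 Y7.719
G1 X7.358 Y1.006
G1 X16.703 Y0.856
G1 X23.416 Y7.358
G1 X23.566 Y16.703
; layer 3
G0 Z5.452
G0 X23.566 Y16.703
G1 X17.064 Y23.416
G1 X7.719 Y23.566
G1 X1.006 Y17.064
G1 X0.856 Y7.719
G1 X7.358 Y1.006
G1 X16.703 Y0.856
G1 X23.416 Y7.358
G1 X23.566 Y16.703
; layer 4
G0 Z7.269
G0 X23.566 Y16.703
G1 X17.064 Y23.416
G1 X7.719 Y23.566
G1 X1.006 Y17.064
G1 X0.856 Y7.719
G1 X7.358 Y1.006
G1 X16.703 Y0.856
G1 X23.416 Y7.358
G1 X23.566 Y16.703
; layer 5
G0 Z9.086
G0 X23.566 Y16.703
G1 X17.064 Y23.416
G1 X7.719 Y23.566
G1 X1.006 Y17.064
G1 X0.856 Y7.719
G1 X7.358 Y1.006
G1 X16.703 Y0.856
G1 X23.416 Y7.358
G1 X23.566 Y16.703
; layer 6
G0 Z10.903
G0 X23.566 Y16.703
G1 X17.064 Y23.416
G1 X7.719 Y23.566
G1 X1.006 Y17.064
G1 X0.856 Y7.719
G1 X7.358 Y1.006
G1 X16.703 Y0.856
G1 X23.416 Y7.358
G1 X23.566 Y16.703
M2 ; end

The solid is a regular 8-sided prism (a cylinder approximated with 8 flat sides), circumscribed radius ≈ 12.2 mm, height ≈ 10.9 mm. Slicing at Δz = 1.817 mm — 6 equal slices spanning the solid's height, so layer i sits at z = i·h/6 — gives 6 non-empty perimeters. Each is a 8-segment closed polygon; G0 lifts to the layer z and rapids to the start vertex, then G1 traces the edges.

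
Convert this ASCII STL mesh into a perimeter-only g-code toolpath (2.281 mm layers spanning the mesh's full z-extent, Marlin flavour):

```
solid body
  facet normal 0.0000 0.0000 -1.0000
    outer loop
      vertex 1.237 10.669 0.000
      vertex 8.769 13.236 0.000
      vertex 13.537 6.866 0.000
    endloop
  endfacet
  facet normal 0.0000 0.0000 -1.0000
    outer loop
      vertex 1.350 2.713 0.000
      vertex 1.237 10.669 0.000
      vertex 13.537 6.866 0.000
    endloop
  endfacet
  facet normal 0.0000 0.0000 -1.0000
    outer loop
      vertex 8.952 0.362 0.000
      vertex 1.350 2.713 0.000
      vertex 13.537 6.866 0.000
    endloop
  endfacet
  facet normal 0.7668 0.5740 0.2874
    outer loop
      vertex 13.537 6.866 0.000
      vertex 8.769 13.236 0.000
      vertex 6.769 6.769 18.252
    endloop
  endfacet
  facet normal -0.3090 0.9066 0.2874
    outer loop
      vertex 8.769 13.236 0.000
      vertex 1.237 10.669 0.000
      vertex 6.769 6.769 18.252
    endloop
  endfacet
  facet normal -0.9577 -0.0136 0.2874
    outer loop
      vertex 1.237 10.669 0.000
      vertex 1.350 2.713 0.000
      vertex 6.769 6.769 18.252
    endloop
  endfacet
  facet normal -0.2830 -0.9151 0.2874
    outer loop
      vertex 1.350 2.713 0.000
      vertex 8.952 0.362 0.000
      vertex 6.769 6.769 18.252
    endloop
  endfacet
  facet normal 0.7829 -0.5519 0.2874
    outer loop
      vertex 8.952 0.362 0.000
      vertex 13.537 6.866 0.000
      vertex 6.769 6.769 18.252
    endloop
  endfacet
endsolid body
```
; perimeter-only toolpath
G21 ; units = mm
G90 ; absolute positioning
G28 ; home
; layer 1
G0 Z2.281
G0 X12.691 Y6.854
G1 X8.519 Y12.428
G1 X1.929 Y10.182
G1 X2.027 Y3.220
G1 X8.679 Y1.163
G1 X12.691 Y6.854
; layer 2
G0 Z4.563
G0 X11.845 Y6.842
G1 X8.269 Y11.619
G1 X2.620 Y9.694
G1 X2.705 Y3.727
G1 X8.406 Y1.964
G1 X11.845 Y6.842
; layer 3
G0 Z6.845
G0 X10.999 Y6.830
G1 X8.019 Y10.811
G1 X3.312 Y9.207
G1 X3.382 Y4.234
G1 X8.133 Y2.765
G1 X10.999 Y6.830
; layer 4
G0 Z9.126
G0 X10.153 Y6.817
G1 X7.769 Y10.003
G1 X4.003 Y8.719
G1 X4.059 Y4.741
G1 X7.861 Y3.566
G1 X10.153 Y6.817
; layer 5
G0 Z11.407
G0 X9.307 Y6.805
G1 X7.519 Y9.194
G1 X4.694 Y8.232
G1 X4.737 Y5.248
G1 X7.588 Y4.366
G1 X9.307 Y6.805
; layer 6
G0 Z13.689
G0 X8.461 Y6.793
G1 X7.269 Y8.386
G1 X5.386 Y7.744
G1 X5.414 Y5.755
G1 X7.315 Y5.167
G1 X8.461 Y6.793
; layer 7
G0 Z15.970
G0 X7.615 Y6.781
G1 X7.019 Y7.577
G1 X6.078 Y7.257
G1 X6.092 Y6.262
G1 X7.042 Y5.968
G1 X7.615 Y6.781
M2 ; end

The solid is a regular 5-sided pyramid, base circumscribed radius ≈ 6.77 mm, apex at z ≈ 18.3 mm. Slicing at Δz = 2.281 mm — 8 equal slices spanning the solid's height, so layer i sits at z = i·h/8 — gives 7 non-empty perimeters. Each is a 5-segment closed polygon; G0 lifts to the layer z and rapids to the start vertex, then G1 traces the edges. The cross-section shrinks linearly with z (the slice at the apex is degenerate and omitted).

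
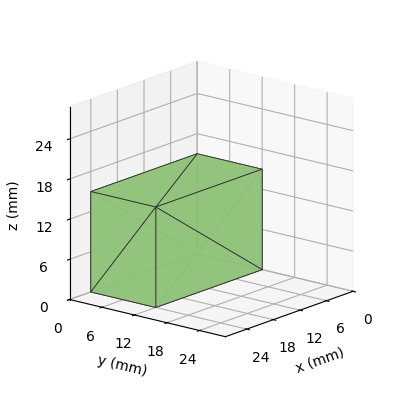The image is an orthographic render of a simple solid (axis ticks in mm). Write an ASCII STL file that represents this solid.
Reading the render: the shape is a rectangular box, roughly 24 × 12 mm footprint and 15 mm tall (dimensions read to the nearest mm from the axis ticks). For the STL, each face is triangulated and given an outward normal.

solid part
  facet normal 0.0000 0.0000 -1.0000
    outer loop
      vertex 24.00 12.00 0.00
      vertex 24.00 0.00 0.00
      vertex 0.00 0.00 0.00
    endloop
  endfacet
  facet normal 0.0000 0.0000 -1.0000
    outer loop
      vertex 0.00 12.00 0.00
      vertex 24.00 12.00 0.00
      vertex 0.00 0.00 0.00
    endloop
  endfacet
  facet normal 0.0000 0.0000 1.0000
    outer loop
      vertex 0.00 0.00 15.00
      vertex 24.00 0.00 15.00
      vertex 24.00 12.00 15.00
    endloop
  endfacet
  facet normal 0.0000 0.0000 1.0000
    outer loop
      vertex 0.00 0.00 15.00
      vertex 24.00 12.00 15.00
      vertex 0.00 12.00 15.00
    endloop
  endfacet
  facet normal 0.0000 -1.0000 0.0000
    outer loop
      vertex 0.00 0.00 0.00
      vertex 24.00 0.00 0.00
      vertex 24.00 0.00 15.00
    endloop
  endfacet
  facet normal 0.0000 -1.0000 0.0000
    outer loop
      vertex 0.00 0.00 0.00
      vertex 24.00 0.00 15.00
      vertex 0.00 0.00 15.00
    endloop
  endfacet
  facet normal 0.0000 1.0000 0.0000
    outer loop
      vertex 24.00 12.00 15.00
      vertex 24.00 12.00 0.00
      vertex 0.00 12.00 0.00
    endloop
  endfacet
  facet normal 0.0000 1.0000 0.0000
    outer loop
      vertex 0.00 12.00 15.00
      vertex 24.00 12.00 15.00
      vertex 0.00 12.00 0.00
    endloop
  endfacet
  facet normal -1.0000 0.0000 0.0000
    outer loop
      vertex 0.00 12.00 15.00
      vertex 0.00 12.00 0.00
      vertex 0.00 0.00 0.00
    endloop
  endfacet
  facet normal -1.0000 0.0000 0.0000
    outer loop
      vertex 0.00 0.00 15.00
      vertex 0.00 12.00 15.00
      vertex 0.00 0.00 0.00
    endloop
  endfacet
  facet normal 1.0000 0.0000 0.0000
    outer loop
      vertex 24.00 0.00 0.00
      vertex 24.00 12.00 0.00
      vertex 24.00 12.00 15.00
    endloop
  endfacet
  facet normal 1.0000 0.0000 0.0000
    outer loop
      vertex 24.00 0.00 0.00
      vertex 24.00 12.00 15.00
      vertex 24.00 0.00 15.00
    endloop
  endfacet
endsolid part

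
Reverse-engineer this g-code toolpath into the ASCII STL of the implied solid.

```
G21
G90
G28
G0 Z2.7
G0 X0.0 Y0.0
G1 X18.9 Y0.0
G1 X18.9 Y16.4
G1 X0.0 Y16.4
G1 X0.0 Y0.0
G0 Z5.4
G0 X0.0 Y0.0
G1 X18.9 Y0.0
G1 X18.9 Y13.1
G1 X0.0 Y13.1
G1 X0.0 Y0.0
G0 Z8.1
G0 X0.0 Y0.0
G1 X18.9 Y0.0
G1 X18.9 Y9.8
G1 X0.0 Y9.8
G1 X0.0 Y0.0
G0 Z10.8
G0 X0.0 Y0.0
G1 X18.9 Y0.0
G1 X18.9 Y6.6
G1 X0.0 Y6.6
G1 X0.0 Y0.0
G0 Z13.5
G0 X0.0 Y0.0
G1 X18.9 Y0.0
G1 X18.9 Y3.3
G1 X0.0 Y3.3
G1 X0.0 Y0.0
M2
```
solid part
  facet normal 0.0000 0.0000 -1.0000
    outer loop
      vertex 18.9 19.7 0.0
      vertex 18.9 0.0 0.0
      vertex 0.0 0.0 0.0
    endloop
  endfacet
  facet normal 0.0000 0.0000 -1.0000
    outer loop
      vertex 0.0 19.7 0.0
      vertex 18.9 19.7 0.0
      vertex 0.0 0.0 0.0
    endloop
  endfacet
  facet normal 0.0000 -1.0000 0.0000
    outer loop
      vertex 0.0 0.0 0.0
      vertex 18.9 0.0 0.0
      vertex 18.9 0.0 16.2
    endloop
  endfacet
  facet normal 0.0000 -1.0000 0.0000
    outer loop
      vertex 0.0 0.0 0.0
      vertex 18.9 0.0 16.2
      vertex 0.0 0.0 16.2
    endloop
  endfacet
  facet normal 0.0000 0.6352 0.7724
    outer loop
      vertex 0.0 0.0 16.2
      vertex 18.9 0.0 16.2
      vertex 18.9 19.7 0.0
    endloop
  endfacet
  facet normal 0.0000 0.6352 0.7724
    outer loop
      vertex 0.0 0.0 16.2
      vertex 18.9 19.7 0.0
      vertex 0.0 19.7 0.0
    endloop
  endfacet
  facet normal -1.0000 0.0000 0.0000
    outer loop
      vertex 0.0 0.0 16.2
      vertex 0.0 19.7 0.0
      vertex 0.0 0.0 0.0
    endloop
  endfacet
  facet normal 1.0000 0.0000 0.0000
    outer loop
      vertex 18.9 0.0 0.0
      vertex 18.9 19.7 0.0
      vertex 18.9 0.0 16.2
    endloop
  endfacet
endsolid part

The G0 Z moves step by Δz≈2.7 mm. The G1 loops shrink linearly with z, so the solid tapers from its base footprint up to z≈16.2. Closing with a flat bottom cap and the tapered top and triangulating gives 8 facets — a wedge (ramp): 18.9 × 19.7 mm base, rising to 16.2 mm along the y=0 edge and sloping linearly to z=0 at y=19.7.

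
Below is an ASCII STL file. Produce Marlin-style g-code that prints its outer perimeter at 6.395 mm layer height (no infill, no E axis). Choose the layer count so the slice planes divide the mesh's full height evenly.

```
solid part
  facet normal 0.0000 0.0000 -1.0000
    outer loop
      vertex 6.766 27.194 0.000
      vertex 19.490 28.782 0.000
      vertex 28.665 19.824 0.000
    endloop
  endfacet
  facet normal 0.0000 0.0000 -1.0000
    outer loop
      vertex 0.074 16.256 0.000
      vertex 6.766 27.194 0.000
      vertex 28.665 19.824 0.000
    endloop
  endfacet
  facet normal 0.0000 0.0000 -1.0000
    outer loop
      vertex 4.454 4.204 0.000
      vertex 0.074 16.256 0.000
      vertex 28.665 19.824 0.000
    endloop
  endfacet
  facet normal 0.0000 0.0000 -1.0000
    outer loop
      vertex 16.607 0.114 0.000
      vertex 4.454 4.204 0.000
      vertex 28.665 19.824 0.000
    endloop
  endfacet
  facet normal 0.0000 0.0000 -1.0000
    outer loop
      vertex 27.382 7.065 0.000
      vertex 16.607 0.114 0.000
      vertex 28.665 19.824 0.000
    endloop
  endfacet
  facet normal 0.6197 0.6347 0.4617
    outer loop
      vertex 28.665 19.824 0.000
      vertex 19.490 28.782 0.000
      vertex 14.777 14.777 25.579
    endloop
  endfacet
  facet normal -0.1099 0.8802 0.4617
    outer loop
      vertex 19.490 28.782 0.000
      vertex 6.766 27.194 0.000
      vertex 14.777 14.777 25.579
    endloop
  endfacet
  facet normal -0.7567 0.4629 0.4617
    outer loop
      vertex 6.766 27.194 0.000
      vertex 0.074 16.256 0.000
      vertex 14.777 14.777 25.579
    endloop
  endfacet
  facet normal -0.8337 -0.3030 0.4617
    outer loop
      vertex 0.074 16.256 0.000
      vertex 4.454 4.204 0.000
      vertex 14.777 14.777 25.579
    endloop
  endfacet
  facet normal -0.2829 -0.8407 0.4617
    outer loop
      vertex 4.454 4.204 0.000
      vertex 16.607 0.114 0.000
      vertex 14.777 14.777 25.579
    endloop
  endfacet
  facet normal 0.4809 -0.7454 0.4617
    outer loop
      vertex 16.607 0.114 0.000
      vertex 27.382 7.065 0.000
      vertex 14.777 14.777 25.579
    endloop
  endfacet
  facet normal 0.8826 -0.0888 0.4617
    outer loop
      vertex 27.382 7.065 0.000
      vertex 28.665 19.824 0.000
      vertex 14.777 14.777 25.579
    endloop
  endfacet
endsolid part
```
; perimeter-only toolpath
G21 ; units = mm
G90 ; absolute positioning
G28 ; home
; layer 1
G0 Z6.395
G0 X25.193 Y18.562
G1 X18.312 Y25.281
G1 X8.769 Y24.090
G1 X3.750 Y15.886
G1 X7.035 Y6.847
G1 X16.149 Y3.780
G1 X24.231 Y8.993
G1 X25.193 Y18.562
; layer 2
G0 Z12.790
G0 X21.721 Y17.300
G1 X17.133 Y21.779
G1 X10.771 Y20.985
G1 X7.425 Y15.517
G1 X9.615 Y9.490
G1 X15.692 Y7.446
G1 X21.079 Y10.921
G1 X21.721 Y17.300
; layer 3
G0 Z19.184
G0 X18.249 Y16.039
G1 X15.955 Y18.278
G1 X12.774 Y17.881
G1 X11.101 Y15.147
G1 X12.196 Y12.134
G1 X15.234 Y11.111
G1 X17.928 Y12.849
G1 X18.249 Y16.039
M2 ; end

The solid is a regular 7-sided pyramid, base circumscribed radius ≈ 14.8 mm, apex at z ≈ 25.6 mm. Slicing at Δz = 6.395 mm — 4 equal slices spanning the solid's height, so layer i sits at z = i·h/4 — gives 3 non-empty perimeters. Each is a 7-segment closed polygon; G0 lifts to the layer z and rapids to the start vertex, then G1 traces the edges. The cross-section shrinks linearly with z (the slice at the apex is degenerate and omitted).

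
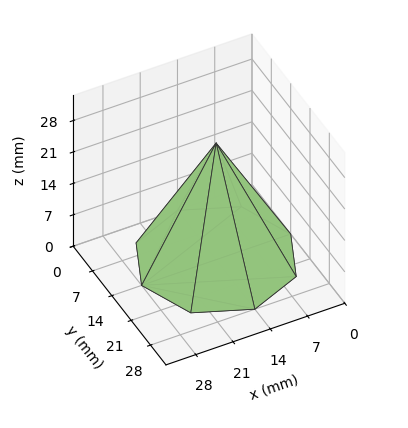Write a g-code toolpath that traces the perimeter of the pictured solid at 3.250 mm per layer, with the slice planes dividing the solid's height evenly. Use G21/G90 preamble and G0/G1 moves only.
Reading the render: the shape is a regular 8-sided pyramid, base circumscribed radius ≈ 14 mm, apex at z ≈ 26 mm (dimensions read to the nearest mm from the axis ticks). For the g-code, the solid's height is divided into equal slices at the stated Δz and each level perimeter traced with G1 moves after a G0 lift.

; perimeter-only toolpath
G21 ; units = mm
G90 ; absolute positioning
G28 ; home
; layer 1
G0 Z3.250
G0 X26.250 Y14.000
G1 X22.662 Y22.662
G1 X14.000 Y26.250
G1 X5.338 Y22.662
G1 X1.750 Y14.000
G1 X5.338 Y5.338
G1 X14.000 Y1.750
G1 X22.662 Y5.338
G1 X26.250 Y14.000
; layer 2
G0 Z6.500
G0 X24.500 Y14.000
G1 X21.424 Y21.424
G1 X14.000 Y24.500
G1 X6.576 Y21.424
G1 X3.500 Y14.000
G1 X6.576 Y6.576
G1 X14.000 Y3.500
G1 X21.424 Y6.576
G1 X24.500 Y14.000
; layer 3
G0 Z9.750
G0 X22.750 Y14.000
G1 X20.187 Y20.187
G1 X14.000 Y22.750
G1 X7.813 Y20.187
G1 X5.250 Y14.000
G1 X7.813 Y7.813
G1 X14.000 Y5.250
G1 X20.187 Y7.813
G1 X22.750 Y14.000
; layer 4
G0 Z13.000
G0 X21.000 Y14.000
G1 X18.950 Y18.950
G1 X14.000 Y21.000
G1 X9.050 Y18.950
G1 X7.000 Y14.000
G1 X9.050 Y9.050
G1 X14.000 Y7.000
G1 X18.950 Y9.050
G1 X21.000 Y14.000
; layer 5
G0 Z16.250
G0 X19.250 Y14.000
G1 X17.712 Y17.712
G1 X14.000 Y19.250
G1 X10.288 Y17.712
G1 X8.750 Y14.000
G1 X10.288 Y10.288
G1 X14.000 Y8.750
G1 X17.712 Y10.288
G1 X19.250 Y14.000
; layer 6
G0 Z19.500
G0 X17.500 Y14.000
G1 X16.475 Y16.475
G1 X14.000 Y17.500
G1 X11.525 Y16.475
G1 X10.500 Y14.000
G1 X11.525 Y11.525
G1 X14.000 Y10.500
G1 X16.475 Y11.525
G1 X17.500 Y14.000
; layer 7
G0 Z22.750
G0 X15.750 Y14.000
G1 X15.237 Y15.237
G1 X14.000 Y15.750
G1 X12.763 Y15.237
G1 X12.250 Y14.000
G1 X12.763 Y12.763
G1 X14.000 Y12.250
G1 X15.237 Y12.763
G1 X15.750 Y14.000
M2 ; end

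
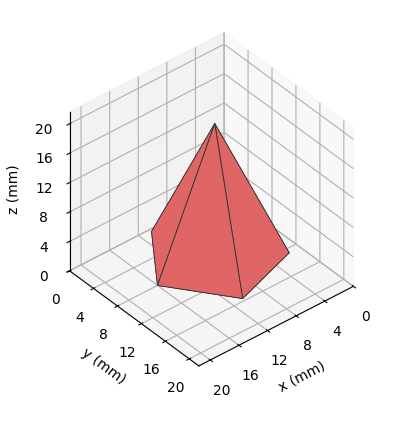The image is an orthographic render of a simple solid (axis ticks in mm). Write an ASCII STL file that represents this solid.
Reading the render: the shape is a regular 5-sided pyramid, base circumscribed radius ≈ 8 mm, apex at z ≈ 18 mm (dimensions read to the nearest mm from the axis ticks). For the STL, each face is triangulated and given an outward normal.

solid part
  facet normal 0.0000 0.0000 -1.0000
    outer loop
      vertex 1.53 12.70 0.00
      vertex 10.47 15.61 0.00
      vertex 16.00 8.00 0.00
    endloop
  endfacet
  facet normal 0.0000 0.0000 -1.0000
    outer loop
      vertex 1.53 3.30 0.00
      vertex 1.53 12.70 0.00
      vertex 16.00 8.00 0.00
    endloop
  endfacet
  facet normal 0.0000 0.0000 -1.0000
    outer loop
      vertex 10.47 0.39 0.00
      vertex 1.53 3.30 0.00
      vertex 16.00 8.00 0.00
    endloop
  endfacet
  facet normal 0.7613 0.5532 0.3383
    outer loop
      vertex 16.00 8.00 0.00
      vertex 10.47 15.61 0.00
      vertex 8.00 8.00 18.00
    endloop
  endfacet
  facet normal -0.2913 0.8948 0.3383
    outer loop
      vertex 10.47 15.61 0.00
      vertex 1.53 12.70 0.00
      vertex 8.00 8.00 18.00
    endloop
  endfacet
  facet normal -0.9411 0.0000 0.3383
    outer loop
      vertex 1.53 12.70 0.00
      vertex 1.53 3.30 0.00
      vertex 8.00 8.00 18.00
    endloop
  endfacet
  facet normal -0.2913 -0.8948 0.3383
    outer loop
      vertex 1.53 3.30 0.00
      vertex 10.47 0.39 0.00
      vertex 8.00 8.00 18.00
    endloop
  endfacet
  facet normal 0.7613 -0.5532 0.3383
    outer loop
      vertex 10.47 0.39 0.00
      vertex 16.00 8.00 0.00
      vertex 8.00 8.00 18.00
    endloop
  endfacet
endsolid part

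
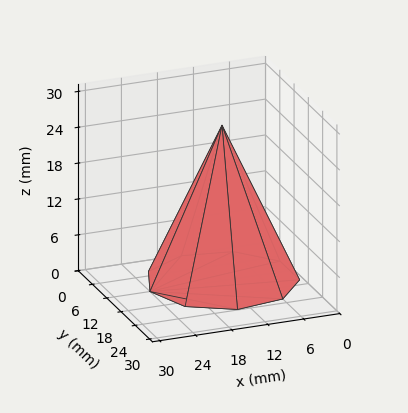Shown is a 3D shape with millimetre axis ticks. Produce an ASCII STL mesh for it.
Reading the render: the shape is a regular 9-sided pyramid, base circumscribed radius ≈ 12 mm, apex at z ≈ 26 mm (dimensions read to the nearest mm from the axis ticks). For the STL, each face is triangulated and given an outward normal.

solid part
  facet normal 0.0000 0.0000 -1.0000
    outer loop
      vertex 14.1 23.8 0.0
      vertex 21.2 19.7 0.0
      vertex 24.0 12.0 0.0
    endloop
  endfacet
  facet normal 0.0000 0.0000 -1.0000
    outer loop
      vertex 6.0 22.4 0.0
      vertex 14.1 23.8 0.0
      vertex 24.0 12.0 0.0
    endloop
  endfacet
  facet normal 0.0000 0.0000 -1.0000
    outer loop
      vertex 0.7 16.1 0.0
      vertex 6.0 22.4 0.0
      vertex 24.0 12.0 0.0
    endloop
  endfacet
  facet normal 0.0000 0.0000 -1.0000
    outer loop
      vertex 0.7 7.9 0.0
      vertex 0.7 16.1 0.0
      vertex 24.0 12.0 0.0
    endloop
  endfacet
  facet normal 0.0000 0.0000 -1.0000
    outer loop
      vertex 6.0 1.6 0.0
      vertex 0.7 7.9 0.0
      vertex 24.0 12.0 0.0
    endloop
  endfacet
  facet normal 0.0000 0.0000 -1.0000
    outer loop
      vertex 14.1 0.2 0.0
      vertex 6.0 1.6 0.0
      vertex 24.0 12.0 0.0
    endloop
  endfacet
  facet normal 0.0000 0.0000 -1.0000
    outer loop
      vertex 21.2 4.3 0.0
      vertex 14.1 0.2 0.0
      vertex 24.0 12.0 0.0
    endloop
  endfacet
  facet normal 0.8622 0.3135 0.3979
    outer loop
      vertex 24.0 12.0 0.0
      vertex 21.2 19.7 0.0
      vertex 12.0 12.0 26.0
    endloop
  endfacet
  facet normal 0.4588 0.7946 0.3977
    outer loop
      vertex 21.2 19.7 0.0
      vertex 14.1 23.8 0.0
      vertex 12.0 12.0 26.0
    endloop
  endfacet
  facet normal -0.1563 0.9041 0.3977
    outer loop
      vertex 14.1 23.8 0.0
      vertex 6.0 22.4 0.0
      vertex 12.0 12.0 26.0
    endloop
  endfacet
  facet normal -0.7019 0.5905 0.3982
    outer loop
      vertex 6.0 22.4 0.0
      vertex 0.7 16.1 0.0
      vertex 12.0 12.0 26.0
    endloop
  endfacet
  facet normal -0.9171 0.0000 0.3986
    outer loop
      vertex 0.7 16.1 0.0
      vertex 0.7 7.9 0.0
      vertex 12.0 12.0 26.0
    endloop
  endfacet
  facet normal -0.7019 -0.5905 0.3982
    outer loop
      vertex 0.7 7.9 0.0
      vertex 6.0 1.6 0.0
      vertex 12.0 12.0 26.0
    endloop
  endfacet
  facet normal -0.1563 -0.9041 0.3977
    outer loop
      vertex 6.0 1.6 0.0
      vertex 14.1 0.2 0.0
      vertex 12.0 12.0 26.0
    endloop
  endfacet
  facet normal 0.4588 -0.7946 0.3977
    outer loop
      vertex 14.1 0.2 0.0
      vertex 21.2 4.3 0.0
      vertex 12.0 12.0 26.0
    endloop
  endfacet
  facet normal 0.8622 -0.3135 0.3979
    outer loop
      vertex 21.2 4.3 0.0
      vertex 24.0 12.0 0.0
      vertex 12.0 12.0 26.0
    endloop
  endfacet
endsolid part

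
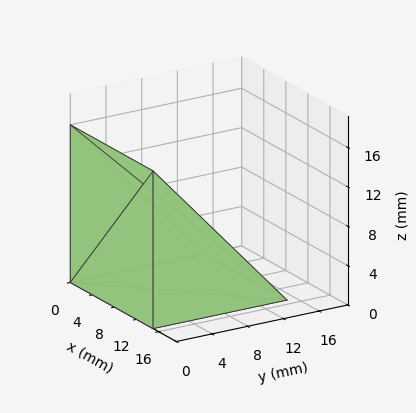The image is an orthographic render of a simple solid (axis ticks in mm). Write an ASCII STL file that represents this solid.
Reading the render: the shape is a wedge (ramp): 15 × 15 mm base, rising to 16 mm along the y=0 edge and sloping linearly to z=0 at y=15 (dimensions read to the nearest mm from the axis ticks). For the STL, each face is triangulated and given an outward normal.

solid part
  facet normal 0.0000 0.0000 -1.0000
    outer loop
      vertex 15.0 15.0 0.0
      vertex 15.0 0.0 0.0
      vertex 0.0 0.0 0.0
    endloop
  endfacet
  facet normal 0.0000 0.0000 -1.0000
    outer loop
      vertex 0.0 15.0 0.0
      vertex 15.0 15.0 0.0
      vertex 0.0 0.0 0.0
    endloop
  endfacet
  facet normal 0.0000 -1.0000 0.0000
    outer loop
      vertex 0.0 0.0 0.0
      vertex 15.0 0.0 0.0
      vertex 15.0 0.0 16.0
    endloop
  endfacet
  facet normal 0.0000 -1.0000 0.0000
    outer loop
      vertex 0.0 0.0 0.0
      vertex 15.0 0.0 16.0
      vertex 0.0 0.0 16.0
    endloop
  endfacet
  facet normal 0.0000 0.7295 0.6839
    outer loop
      vertex 0.0 0.0 16.0
      vertex 15.0 0.0 16.0
      vertex 15.0 15.0 0.0
    endloop
  endfacet
  facet normal 0.0000 0.7295 0.6839
    outer loop
      vertex 0.0 0.0 16.0
      vertex 15.0 15.0 0.0
      vertex 0.0 15.0 0.0
    endloop
  endfacet
  facet normal -1.0000 0.0000 0.0000
    outer loop
      vertex 0.0 0.0 16.0
      vertex 0.0 15.0 0.0
      vertex 0.0 0.0 0.0
    endloop
  endfacet
  facet normal 1.0000 0.0000 0.0000
    outer loop
      vertex 15.0 0.0 0.0
      vertex 15.0 15.0 0.0
      vertex 15.0 0.0 16.0
    endloop
  endfacet
endsolid part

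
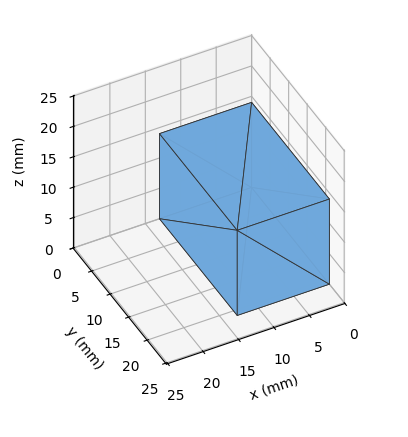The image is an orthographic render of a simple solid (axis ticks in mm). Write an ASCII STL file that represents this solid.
Reading the render: the shape is a rectangular box, roughly 13 × 21 mm footprint and 14 mm tall (dimensions read to the nearest mm from the axis ticks). For the STL, each face is triangulated and given an outward normal.

solid part
  facet normal 0.0000 0.0000 -1.0000
    outer loop
      vertex 13.0 21.0 0.0
      vertex 13.0 0.0 0.0
      vertex 0.0 0.0 0.0
    endloop
  endfacet
  facet normal 0.0000 0.0000 -1.0000
    outer loop
      vertex 0.0 21.0 0.0
      vertex 13.0 21.0 0.0
      vertex 0.0 0.0 0.0
    endloop
  endfacet
  facet normal 0.0000 0.0000 1.0000
    outer loop
      vertex 0.0 0.0 14.0
      vertex 13.0 0.0 14.0
      vertex 13.0 21.0 14.0
    endloop
  endfacet
  facet normal 0.0000 0.0000 1.0000
    outer loop
      vertex 0.0 0.0 14.0
      vertex 13.0 21.0 14.0
      vertex 0.0 21.0 14.0
    endloop
  endfacet
  facet normal 0.0000 -1.0000 0.0000
    outer loop
      vertex 0.0 0.0 0.0
      vertex 13.0 0.0 0.0
      vertex 13.0 0.0 14.0
    endloop
  endfacet
  facet normal 0.0000 -1.0000 0.0000
    outer loop
      vertex 0.0 0.0 0.0
      vertex 13.0 0.0 14.0
      vertex 0.0 0.0 14.0
    endloop
  endfacet
  facet normal 0.0000 1.0000 0.0000
    outer loop
      vertex 13.0 21.0 14.0
      vertex 13.0 21.0 0.0
      vertex 0.0 21.0 0.0
    endloop
  endfacet
  facet normal 0.0000 1.0000 0.0000
    outer loop
      vertex 0.0 21.0 14.0
      vertex 13.0 21.0 14.0
      vertex 0.0 21.0 0.0
    endloop
  endfacet
  facet normal -1.0000 0.0000 0.0000
    outer loop
      vertex 0.0 21.0 14.0
      vertex 0.0 21.0 0.0
      vertex 0.0 0.0 0.0
    endloop
  endfacet
  facet normal -1.0000 0.0000 0.0000
    outer loop
      vertex 0.0 0.0 14.0
      vertex 0.0 21.0 14.0
      vertex 0.0 0.0 0.0
    endloop
  endfacet
  facet normal 1.0000 0.0000 0.0000
    outer loop
      vertex 13.0 0.0 0.0
      vertex 13.0 21.0 0.0
      vertex 13.0 21.0 14.0
    endloop
  endfacet
  facet normal 1.0000 0.0000 0.0000
    outer loop
      vertex 13.0 0.0 0.0
      vertex 13.0 21.0 14.0
      vertex 13.0 0.0 14.0
    endloop
  endfacet
endsolid part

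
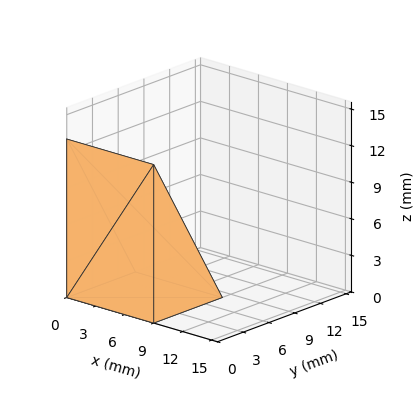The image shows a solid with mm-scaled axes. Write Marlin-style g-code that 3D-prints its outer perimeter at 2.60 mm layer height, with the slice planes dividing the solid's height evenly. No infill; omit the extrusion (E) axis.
Reading the render: the shape is a wedge (ramp): 9 × 8 mm base, rising to 13 mm along the y=0 edge and sloping linearly to z=0 at y=8 (dimensions read to the nearest mm from the axis ticks). For the g-code, the solid's height is divided into equal slices at the stated Δz and each level perimeter traced with G1 moves after a G0 lift.

; perimeter-only toolpath
G21 ; units = mm
G90 ; absolute positioning
G28 ; home
; layer 1
G0 Z2.60
G0 X0.00 Y0.00
G1 X9.00 Y0.00
G1 X9.00 Y6.40
G1 X0.00 Y6.40
G1 X0.00 Y0.00
; layer 2
G0 Z5.20
G0 X0.00 Y0.00
G1 X9.00 Y0.00
G1 X9.00 Y4.80
G1 X0.00 Y4.80
G1 X0.00 Y0.00
; layer 3
G0 Z7.80
G0 X0.00 Y0.00
G1 X9.00 Y0.00
G1 X9.00 Y3.20
G1 X0.00 Y3.20
G1 X0.00 Y0.00
; layer 4
G0 Z10.40
G0 X0.00 Y0.00
G1 X9.00 Y0.00
G1 X9.00 Y1.60
G1 X0.00 Y1.60
G1 X0.00 Y0.00
M2 ; end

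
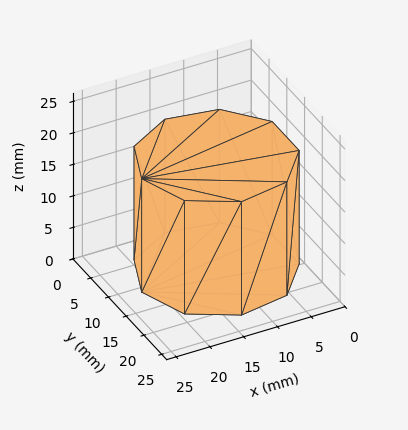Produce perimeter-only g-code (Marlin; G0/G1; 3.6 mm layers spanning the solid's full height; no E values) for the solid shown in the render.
Reading the render: the shape is a regular 9-sided prism (a cylinder approximated with 9 flat sides), circumscribed radius ≈ 11 mm, height ≈ 18 mm (dimensions read to the nearest mm from the axis ticks). For the g-code, the solid's height is divided into equal slices at the stated Δz and each level perimeter traced with G1 moves after a G0 lift.

; perimeter-only toolpath
G21 ; units = mm
G90 ; absolute positioning
G28 ; home
; layer 1
G0 Z3.6
G0 X22.0 Y11.0
G1 X19.4 Y18.1
G1 X12.9 Y21.8
G1 X5.5 Y20.5
G1 X0.7 Y14.8
G1 X0.7 Y7.2
G1 X5.5 Y1.5
G1 X12.9 Y0.2
G1 X19.4 Y3.9
G1 X22.0 Y11.0
; layer 2
G0 Z7.2
G0 X22.0 Y11.0
G1 X19.4 Y18.1
G1 X12.9 Y21.8
G1 X5.5 Y20.5
G1 X0.7 Y14.8
G1 X0.7 Y7.2
G1 X5.5 Y1.5
G1 X12.9 Y0.2
G1 X19.4 Y3.9
G1 X22.0 Y11.0
; layer 3
G0 Z10.8
G0 X22.0 Y11.0
G1 X19.4 Y18.1
G1 X12.9 Y21.8
G1 X5.5 Y20.5
G1 X0.7 Y14.8
G1 X0.7 Y7.2
G1 X5.5 Y1.5
G1 X12.9 Y0.2
G1 X19.4 Y3.9
G1 X22.0 Y11.0
; layer 4
G0 Z14.4
G0 X22.0 Y11.0
G1 X19.4 Y18.1
G1 X12.9 Y21.8
G1 X5.5 Y20.5
G1 X0.7 Y14.8
G1 X0.7 Y7.2
G1 X5.5 Y1.5
G1 X12.9 Y0.2
G1 X19.4 Y3.9
G1 X22.0 Y11.0
; layer 5
G0 Z18.0
G0 X22.0 Y11.0
G1 X19.4 Y18.1
G1 X12.9 Y21.8
G1 X5.5 Y20.5
G1 X0.7 Y14.8
G1 X0.7 Y7.2
G1 X5.5 Y1.5
G1 X12.9 Y0.2
G1 X19.4 Y3.9
G1 X22.0 Y11.0
M2 ; end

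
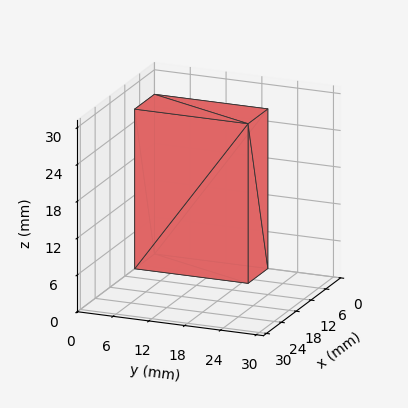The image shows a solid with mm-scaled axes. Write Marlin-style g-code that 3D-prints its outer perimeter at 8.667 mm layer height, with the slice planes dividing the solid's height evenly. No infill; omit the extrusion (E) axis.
Reading the render: the shape is a rectangular box, roughly 8 × 19 mm footprint and 26 mm tall (dimensions read to the nearest mm from the axis ticks). For the g-code, the solid's height is divided into equal slices at the stated Δz and each level perimeter traced with G1 moves after a G0 lift.

; perimeter-only toolpath
G21 ; units = mm
G90 ; absolute positioning
G28 ; home
; layer 1
G0 Z8.667
G0 X0.000 Y0.000
G1 X8.000 Y0.000
G1 X8.000 Y19.000
G1 X0.000 Y19.000
G1 X0.000 Y0.000
; layer 2
G0 Z17.333
G0 X0.000 Y0.000
G1 X8.000 Y0.000
G1 X8.000 Y19.000
G1 X0.000 Y19.000
G1 X0.000 Y0.000
; layer 3
G0 Z26.000
G0 X0.000 Y0.000
G1 X8.000 Y0.000
G1 X8.000 Y19.000
G1 X0.000 Y19.000
G1 X0.000 Y0.000
M2 ; end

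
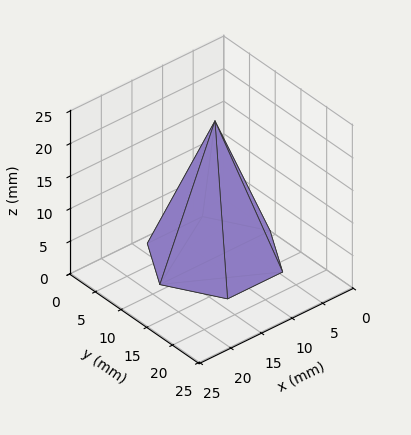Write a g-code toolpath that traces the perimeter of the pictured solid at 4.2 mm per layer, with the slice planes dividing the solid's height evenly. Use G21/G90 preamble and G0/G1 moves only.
Reading the render: the shape is a regular 6-sided pyramid, base circumscribed radius ≈ 9 mm, apex at z ≈ 21 mm (dimensions read to the nearest mm from the axis ticks). For the g-code, the solid's height is divided into equal slices at the stated Δz and each level perimeter traced with G1 moves after a G0 lift.

; perimeter-only toolpath
G21 ; units = mm
G90 ; absolute positioning
G28 ; home
; layer 1
G0 Z4.2
G0 X16.2 Y9.0
G1 X12.6 Y15.2
G1 X5.4 Y15.2
G1 X1.8 Y9.0
G1 X5.4 Y2.8
G1 X12.6 Y2.8
G1 X16.2 Y9.0
; layer 2
G0 Z8.4
G0 X14.4 Y9.0
G1 X11.7 Y13.7
G1 X6.3 Y13.7
G1 X3.6 Y9.0
G1 X6.3 Y4.3
G1 X11.7 Y4.3
G1 X14.4 Y9.0
; layer 3
G0 Z12.6
G0 X12.6 Y9.0
G1 X10.8 Y12.1
G1 X7.2 Y12.1
G1 X5.4 Y9.0
G1 X7.2 Y5.9
G1 X10.8 Y5.9
G1 X12.6 Y9.0
; layer 4
G0 Z16.8
G0 X10.8 Y9.0
G1 X9.9 Y10.6
G1 X8.1 Y10.6
G1 X7.2 Y9.0
G1 X8.1 Y7.4
G1 X9.9 Y7.4
G1 X10.8 Y9.0
M2 ; end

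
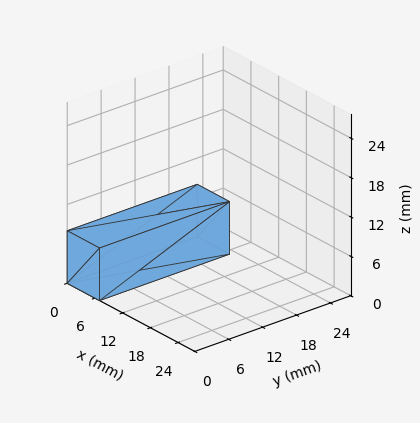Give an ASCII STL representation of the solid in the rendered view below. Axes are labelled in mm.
Reading the render: the shape is a rectangular box, roughly 7 × 23 mm footprint and 8 mm tall (dimensions read to the nearest mm from the axis ticks). For the STL, each face is triangulated and given an outward normal.

solid part
  facet normal 0.0000 0.0000 -1.0000
    outer loop
      vertex 7.000 23.000 0.000
      vertex 7.000 0.000 0.000
      vertex 0.000 0.000 0.000
    endloop
  endfacet
  facet normal 0.0000 0.0000 -1.0000
    outer loop
      vertex 0.000 23.000 0.000
      vertex 7.000 23.000 0.000
      vertex 0.000 0.000 0.000
    endloop
  endfacet
  facet normal 0.0000 0.0000 1.0000
    outer loop
      vertex 0.000 0.000 8.000
      vertex 7.000 0.000 8.000
      vertex 7.000 23.000 8.000
    endloop
  endfacet
  facet normal 0.0000 0.0000 1.0000
    outer loop
      vertex 0.000 0.000 8.000
      vertex 7.000 23.000 8.000
      vertex 0.000 23.000 8.000
    endloop
  endfacet
  facet normal 0.0000 -1.0000 0.0000
    outer loop
      vertex 0.000 0.000 0.000
      vertex 7.000 0.000 0.000
      vertex 7.000 0.000 8.000
    endloop
  endfacet
  facet normal 0.0000 -1.0000 0.0000
    outer loop
      vertex 0.000 0.000 0.000
      vertex 7.000 0.000 8.000
      vertex 0.000 0.000 8.000
    endloop
  endfacet
  facet normal 0.0000 1.0000 0.0000
    outer loop
      vertex 7.000 23.000 8.000
      vertex 7.000 23.000 0.000
      vertex 0.000 23.000 0.000
    endloop
  endfacet
  facet normal 0.0000 1.0000 0.0000
    outer loop
      vertex 0.000 23.000 8.000
      vertex 7.000 23.000 8.000
      vertex 0.000 23.000 0.000
    endloop
  endfacet
  facet normal -1.0000 0.0000 0.0000
    outer loop
      vertex 0.000 23.000 8.000
      vertex 0.000 23.000 0.000
      vertex 0.000 0.000 0.000
    endloop
  endfacet
  facet normal -1.0000 0.0000 0.0000
    outer loop
      vertex 0.000 0.000 8.000
      vertex 0.000 23.000 8.000
      vertex 0.000 0.000 0.000
    endloop
  endfacet
  facet normal 1.0000 0.0000 0.0000
    outer loop
      vertex 7.000 0.000 0.000
      vertex 7.000 23.000 0.000
      vertex 7.000 23.000 8.000
    endloop
  endfacet
  facet normal 1.0000 0.0000 0.0000
    outer loop
      vertex 7.000 0.000 0.000
      vertex 7.000 23.000 8.000
      vertex 7.000 0.000 8.000
    endloop
  endfacet
endsolid part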